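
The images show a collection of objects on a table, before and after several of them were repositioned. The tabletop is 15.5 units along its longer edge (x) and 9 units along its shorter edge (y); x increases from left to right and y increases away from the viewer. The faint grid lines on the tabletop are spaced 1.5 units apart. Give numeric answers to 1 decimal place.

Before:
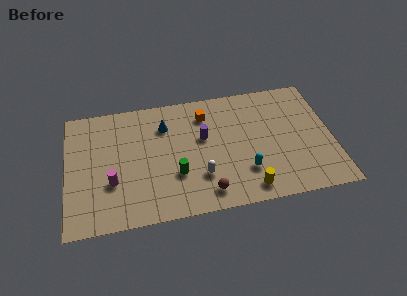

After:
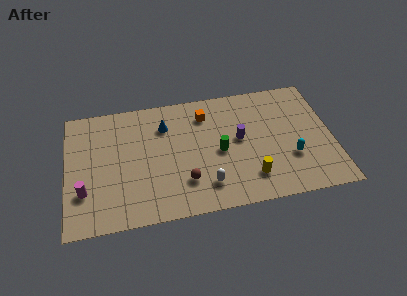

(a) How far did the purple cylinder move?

2.2

The purple cylinder moved from about (8.0, 5.4) to (10.1, 4.9), a distance of √(2.1² + 0.5²) ≈ 2.2.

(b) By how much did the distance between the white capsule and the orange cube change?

+0.7

Before: roughly 4.5 units apart; after: 5.2. That's 0.7 units further apart.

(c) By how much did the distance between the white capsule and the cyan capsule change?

+2.5

They were about 2.6 units apart before and 5.1 after — 2.5 units further apart.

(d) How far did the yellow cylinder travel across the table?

0.8

The yellow cylinder was near (10.4, 1.2) before and (10.6, 2.0) after, so it travelled √(0.2² + 0.8²) ≈ 0.8 units.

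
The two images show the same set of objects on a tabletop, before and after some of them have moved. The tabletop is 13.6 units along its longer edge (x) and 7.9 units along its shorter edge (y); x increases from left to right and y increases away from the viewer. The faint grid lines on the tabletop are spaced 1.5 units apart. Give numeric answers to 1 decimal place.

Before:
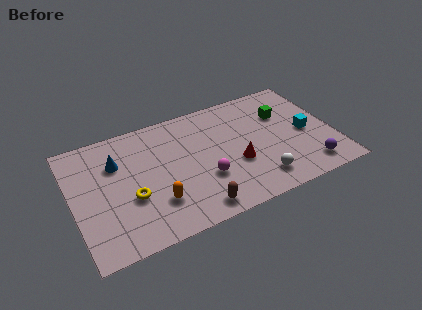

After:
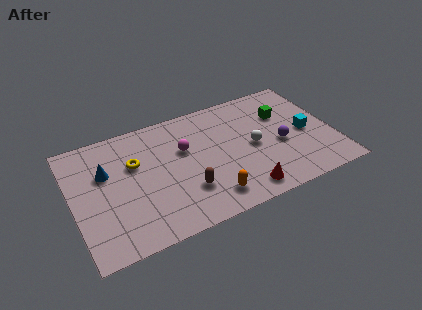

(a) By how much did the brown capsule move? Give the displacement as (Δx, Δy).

(-0.3, 1.3)

From the two frames, the brown capsule sits at roughly (6.0, 1.0) before and (5.7, 2.3) after.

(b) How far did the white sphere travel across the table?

2.3

The white sphere moved from about (9.4, 1.5) to (9.4, 3.8), a distance of √(0.0² + 2.3²) ≈ 2.3.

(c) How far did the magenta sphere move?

2.4

The magenta sphere was near (6.7, 2.7) before and (5.9, 5.0) after, so it travelled √(0.8² + 2.3²) ≈ 2.4 units.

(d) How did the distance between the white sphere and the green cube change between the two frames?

-1.9

The distance was about 4.3 in the first image and 2.4 in the second, so they moved 1.9 units closer together.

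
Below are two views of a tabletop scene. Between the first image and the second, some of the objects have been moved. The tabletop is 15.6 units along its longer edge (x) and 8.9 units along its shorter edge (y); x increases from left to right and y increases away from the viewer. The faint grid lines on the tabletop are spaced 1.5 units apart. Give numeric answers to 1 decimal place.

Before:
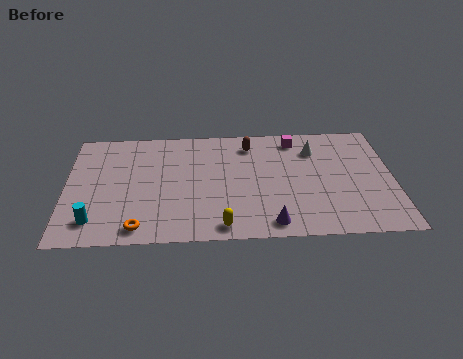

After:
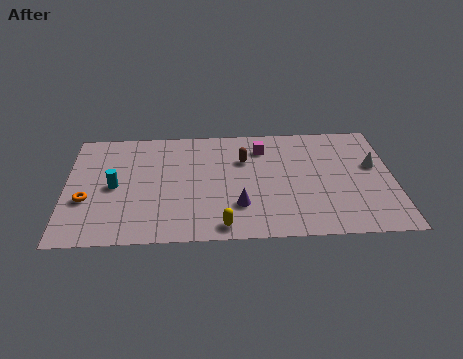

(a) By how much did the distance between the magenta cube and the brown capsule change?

-0.9

Before: roughly 2.2 units apart; after: 1.3. That's 0.9 units closer together.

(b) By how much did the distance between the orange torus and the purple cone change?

+1.0

They were about 6.2 units apart before and 7.2 after — 1.0 units further apart.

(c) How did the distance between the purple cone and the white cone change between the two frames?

+1.1

They were about 6.0 units apart before and 7.1 after — 1.1 units further apart.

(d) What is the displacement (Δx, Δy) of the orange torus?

(-2.5, 2.2)

The orange torus was at about (3.5, 1.1) and moved to about (1.0, 3.3).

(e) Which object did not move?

the yellow capsule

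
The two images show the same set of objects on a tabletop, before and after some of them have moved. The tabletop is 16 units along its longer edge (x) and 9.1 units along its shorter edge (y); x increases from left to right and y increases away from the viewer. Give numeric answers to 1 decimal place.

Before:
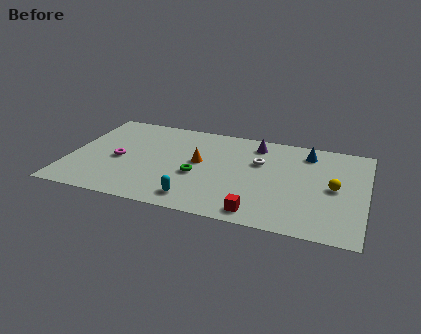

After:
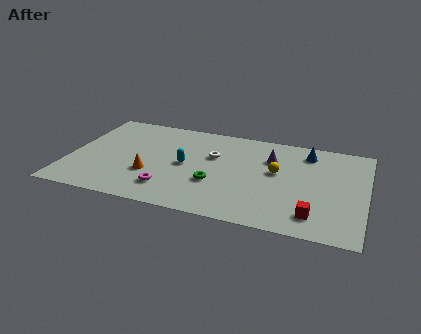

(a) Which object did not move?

the blue cone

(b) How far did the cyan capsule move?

3.2

The cyan capsule was near (7.1, 1.4) before and (6.3, 4.5) after, so it travelled √(0.8² + 3.1²) ≈ 3.2 units.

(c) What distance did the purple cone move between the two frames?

1.5

From (9.9, 7.6) to (10.8, 6.4), the purple cone covered √(0.9² + 1.2²) ≈ 1.5 units.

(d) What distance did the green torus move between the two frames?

1.1

The green torus was near (7.0, 3.7) before and (8.0, 3.2) after, so it travelled √(1.0² + 0.5²) ≈ 1.1 units.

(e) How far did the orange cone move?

3.1

From (7.0, 5.0) to (4.5, 3.1), the orange cone covered √(2.5² + 1.9²) ≈ 3.1 units.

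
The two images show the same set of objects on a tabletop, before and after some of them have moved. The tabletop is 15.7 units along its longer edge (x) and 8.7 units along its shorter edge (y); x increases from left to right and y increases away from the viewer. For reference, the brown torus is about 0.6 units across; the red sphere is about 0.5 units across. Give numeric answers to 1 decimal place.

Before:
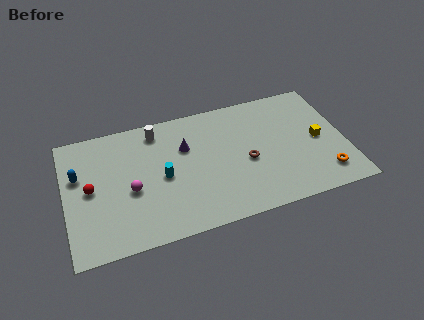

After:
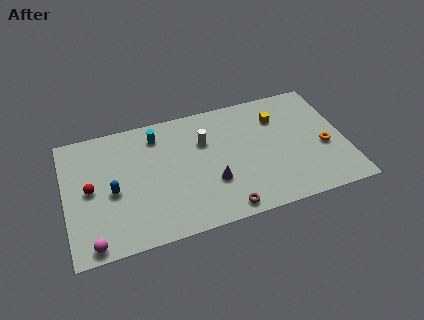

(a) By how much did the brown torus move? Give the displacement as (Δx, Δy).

(-1.5, -2.9)

From the two frames, the brown torus sits at roughly (10.1, 3.8) before and (8.6, 0.9) after.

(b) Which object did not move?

the red sphere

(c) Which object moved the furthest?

the magenta sphere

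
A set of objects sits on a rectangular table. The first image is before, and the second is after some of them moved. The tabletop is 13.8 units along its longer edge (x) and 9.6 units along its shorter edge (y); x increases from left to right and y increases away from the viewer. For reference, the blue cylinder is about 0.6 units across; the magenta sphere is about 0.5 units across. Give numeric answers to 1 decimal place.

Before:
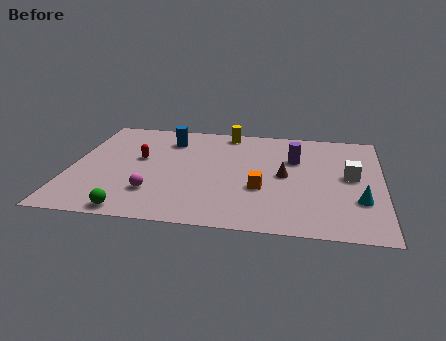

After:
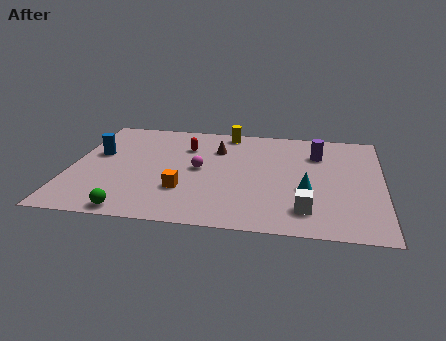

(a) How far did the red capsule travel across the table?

2.4

The red capsule was near (3.0, 5.5) before and (5.0, 6.9) after, so it travelled √(2.0² + 1.4²) ≈ 2.4 units.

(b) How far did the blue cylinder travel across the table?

3.6

The blue cylinder moved from about (4.2, 7.5) to (1.1, 5.7), a distance of √(3.1² + 1.8²) ≈ 3.6.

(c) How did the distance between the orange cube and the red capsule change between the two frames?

-1.9

They were about 5.9 units apart before and 4.0 after — 1.9 units closer together.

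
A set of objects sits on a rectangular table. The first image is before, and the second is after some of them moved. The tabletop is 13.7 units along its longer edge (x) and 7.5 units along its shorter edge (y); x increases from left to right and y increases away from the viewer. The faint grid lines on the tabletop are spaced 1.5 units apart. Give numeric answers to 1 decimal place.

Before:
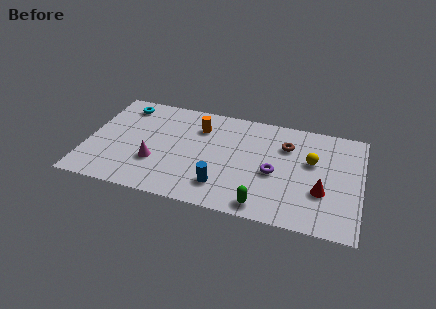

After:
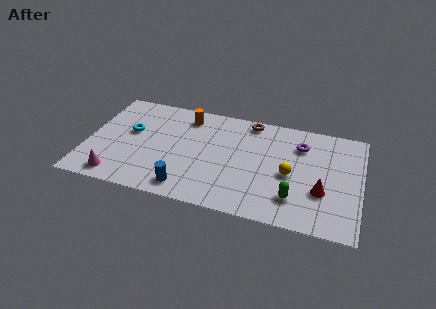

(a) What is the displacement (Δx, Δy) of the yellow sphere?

(-1.0, -1.2)

The yellow sphere started near (11.2, 4.6) and ended near (10.2, 3.4).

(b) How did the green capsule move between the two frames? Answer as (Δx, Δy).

(1.5, 0.9)

The green capsule started near (9.0, 0.9) and ended near (10.5, 1.8).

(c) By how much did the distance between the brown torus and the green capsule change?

+0.9

Before: roughly 4.6 units apart; after: 5.5. That's 0.9 units further apart.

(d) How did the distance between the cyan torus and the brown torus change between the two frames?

-2.0

They were about 8.3 units apart before and 6.3 after — 2.0 units closer together.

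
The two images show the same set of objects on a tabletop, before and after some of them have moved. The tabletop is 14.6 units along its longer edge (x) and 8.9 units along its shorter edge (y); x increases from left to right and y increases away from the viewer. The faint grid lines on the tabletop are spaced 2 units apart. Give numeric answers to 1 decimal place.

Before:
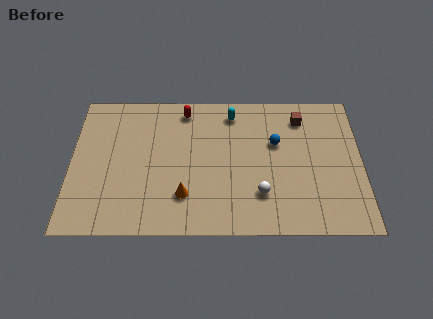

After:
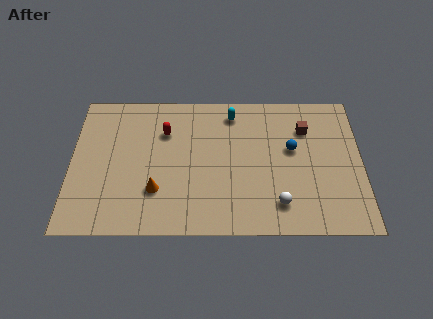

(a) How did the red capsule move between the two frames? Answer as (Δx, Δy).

(-1.0, -1.4)

From the two frames, the red capsule sits at roughly (5.7, 7.7) before and (4.7, 6.3) after.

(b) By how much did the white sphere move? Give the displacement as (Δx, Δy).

(0.9, -0.6)

The white sphere started near (9.5, 2.4) and ended near (10.4, 1.8).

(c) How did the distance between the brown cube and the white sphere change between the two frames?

-0.3

Before: roughly 5.2 units apart; after: 4.9. That's 0.3 units closer together.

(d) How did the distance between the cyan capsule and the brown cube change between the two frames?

+0.3

The distance was about 3.5 in the first image and 3.8 in the second, so they moved 0.3 units further apart.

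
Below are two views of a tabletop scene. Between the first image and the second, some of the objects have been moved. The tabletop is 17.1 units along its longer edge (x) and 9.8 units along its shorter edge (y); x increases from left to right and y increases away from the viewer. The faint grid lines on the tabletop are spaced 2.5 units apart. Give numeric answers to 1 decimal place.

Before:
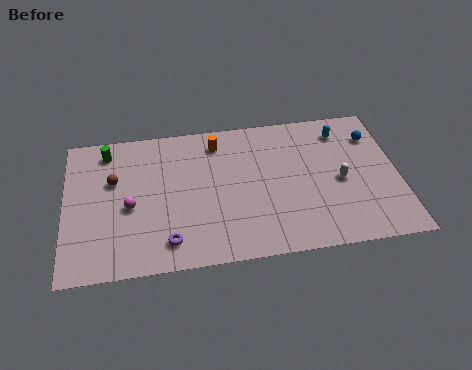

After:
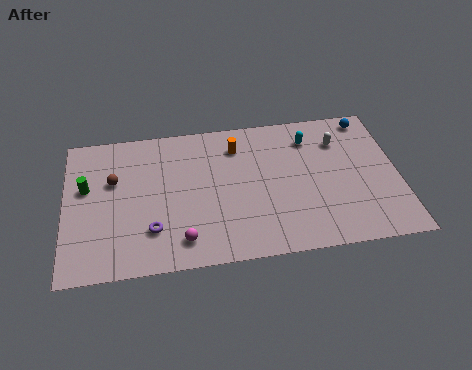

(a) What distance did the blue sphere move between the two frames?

1.3

From (16.0, 7.4) to (15.8, 8.7), the blue sphere covered √(0.2² + 1.3²) ≈ 1.3 units.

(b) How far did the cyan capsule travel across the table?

1.7

The cyan capsule was near (14.4, 8.0) before and (12.7, 7.7) after, so it travelled √(1.7² + 0.3²) ≈ 1.7 units.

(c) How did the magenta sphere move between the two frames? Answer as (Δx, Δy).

(2.6, -2.6)

The magenta sphere started near (3.3, 4.3) and ended near (5.9, 1.7).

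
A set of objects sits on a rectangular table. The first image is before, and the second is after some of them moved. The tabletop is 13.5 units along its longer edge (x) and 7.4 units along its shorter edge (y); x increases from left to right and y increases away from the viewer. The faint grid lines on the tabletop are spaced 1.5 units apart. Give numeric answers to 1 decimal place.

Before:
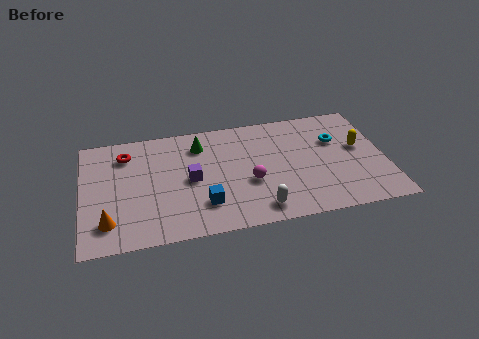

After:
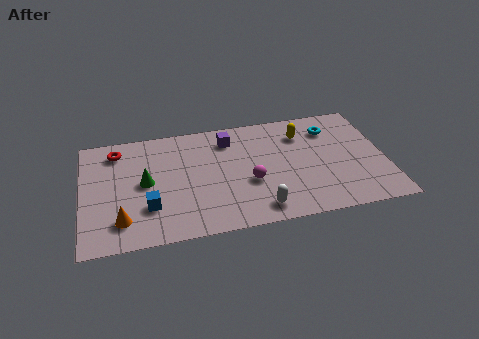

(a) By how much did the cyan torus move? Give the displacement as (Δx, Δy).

(-0.2, 0.8)

From the two frames, the cyan torus sits at roughly (11.4, 4.9) before and (11.2, 5.7) after.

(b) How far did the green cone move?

3.2

From (5.3, 5.8) to (2.8, 3.8), the green cone covered √(2.5² + 2.0²) ≈ 3.2 units.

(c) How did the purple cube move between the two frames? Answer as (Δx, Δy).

(1.8, 2.3)

From the two frames, the purple cube sits at roughly (4.8, 3.6) before and (6.6, 5.9) after.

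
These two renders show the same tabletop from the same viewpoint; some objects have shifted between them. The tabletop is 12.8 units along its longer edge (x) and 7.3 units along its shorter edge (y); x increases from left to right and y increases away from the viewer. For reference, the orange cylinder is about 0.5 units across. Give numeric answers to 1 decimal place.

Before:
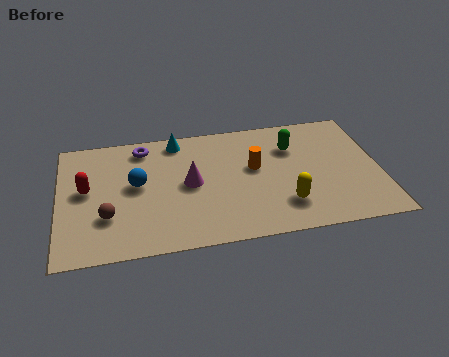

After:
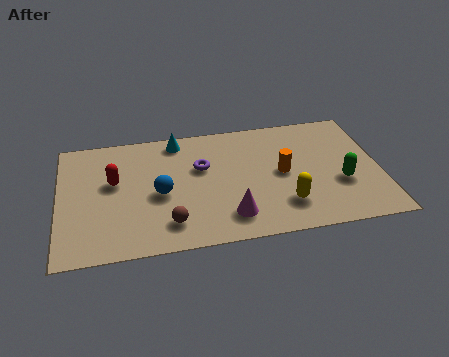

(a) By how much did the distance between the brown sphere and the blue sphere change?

-0.3

They were about 2.1 units apart before and 1.8 after — 0.3 units closer together.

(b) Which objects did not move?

the yellow capsule and the cyan cone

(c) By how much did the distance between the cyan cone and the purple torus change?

+0.6

The distance was about 1.4 in the first image and 2.0 in the second, so they moved 0.6 units further apart.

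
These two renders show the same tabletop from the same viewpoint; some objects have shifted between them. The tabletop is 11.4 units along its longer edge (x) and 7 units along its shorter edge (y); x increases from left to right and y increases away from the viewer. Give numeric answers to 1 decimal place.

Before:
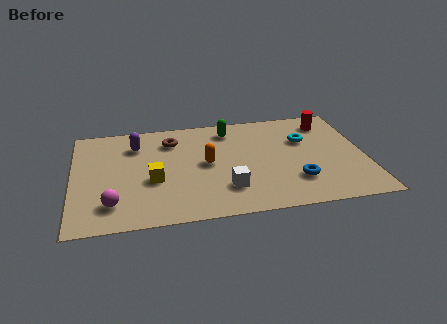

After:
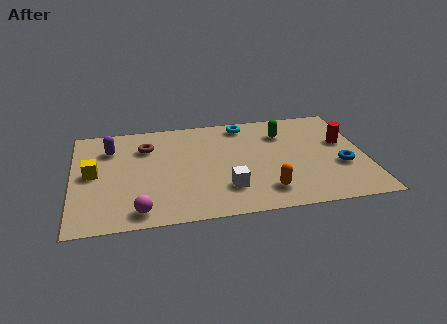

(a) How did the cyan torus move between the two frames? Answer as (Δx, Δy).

(-2.3, 1.5)

The cyan torus started near (9.1, 4.6) and ended near (6.8, 6.1).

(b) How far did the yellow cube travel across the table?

2.4

From (3.1, 2.8) to (0.8, 3.6), the yellow cube covered √(2.3² + 0.8²) ≈ 2.4 units.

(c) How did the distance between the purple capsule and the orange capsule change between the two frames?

+3.8

They were about 3.2 units apart before and 7.0 after — 3.8 units further apart.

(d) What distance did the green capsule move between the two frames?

2.2

From (6.2, 5.8) to (8.3, 5.2), the green capsule covered √(2.1² + 0.6²) ≈ 2.2 units.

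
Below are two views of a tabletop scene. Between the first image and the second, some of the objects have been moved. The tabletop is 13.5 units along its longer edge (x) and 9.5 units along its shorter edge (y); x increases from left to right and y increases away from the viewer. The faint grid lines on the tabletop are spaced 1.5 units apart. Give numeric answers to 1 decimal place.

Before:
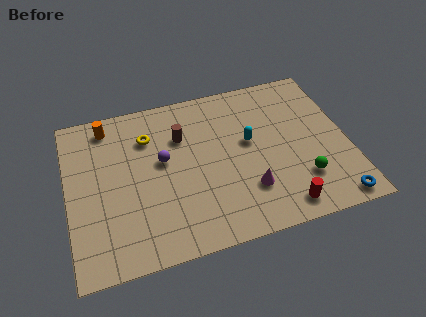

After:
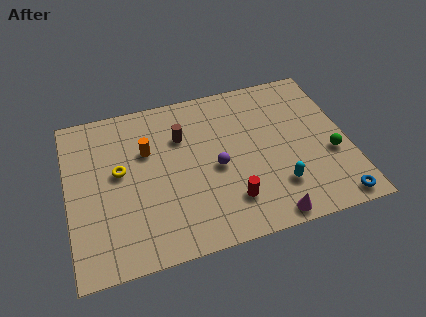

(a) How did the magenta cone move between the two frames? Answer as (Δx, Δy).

(0.8, -1.8)

From the two frames, the magenta cone sits at roughly (8.5, 2.6) before and (9.3, 0.8) after.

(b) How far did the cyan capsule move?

3.2

The cyan capsule moved from about (8.8, 5.4) to (9.9, 2.4), a distance of √(1.1² + 3.0²) ≈ 3.2.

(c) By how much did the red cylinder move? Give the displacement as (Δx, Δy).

(-2.4, 1.0)

From the two frames, the red cylinder sits at roughly (10.0, 1.2) before and (7.6, 2.2) after.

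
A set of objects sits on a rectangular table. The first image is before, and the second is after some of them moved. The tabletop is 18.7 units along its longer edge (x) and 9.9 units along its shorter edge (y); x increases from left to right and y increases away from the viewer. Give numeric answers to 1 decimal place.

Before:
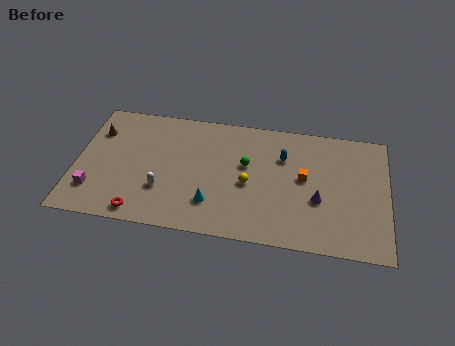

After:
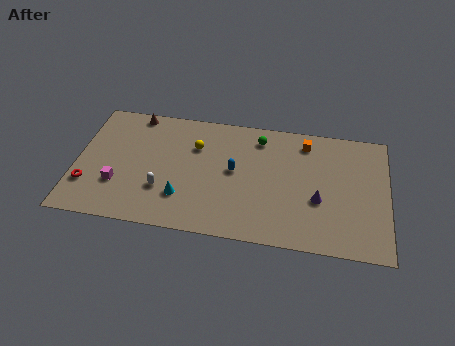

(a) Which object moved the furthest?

the yellow sphere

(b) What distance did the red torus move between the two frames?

3.7

The red torus was near (4.1, 1.1) before and (0.8, 2.8) after, so it travelled √(3.3² + 1.7²) ≈ 3.7 units.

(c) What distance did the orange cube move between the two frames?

2.9

The orange cube moved from about (13.7, 5.4) to (13.7, 8.3), a distance of √(0.0² + 2.9²) ≈ 2.9.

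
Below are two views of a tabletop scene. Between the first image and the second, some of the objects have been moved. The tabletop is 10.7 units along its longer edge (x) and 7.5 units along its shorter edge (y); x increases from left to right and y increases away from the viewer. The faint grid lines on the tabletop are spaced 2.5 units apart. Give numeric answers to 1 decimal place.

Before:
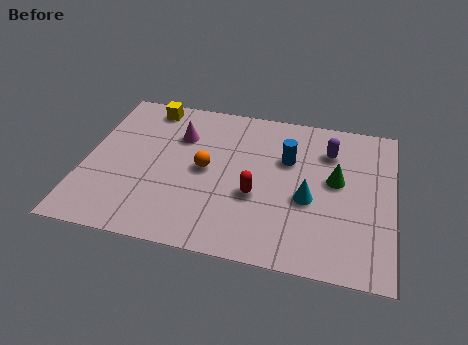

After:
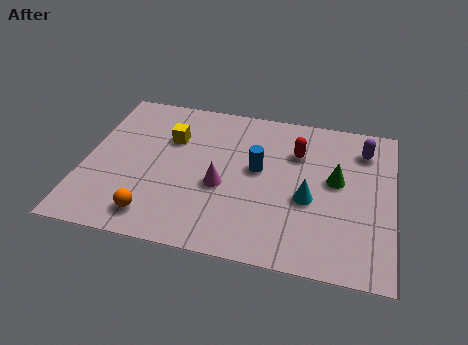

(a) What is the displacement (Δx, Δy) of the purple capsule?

(1.2, 0.3)

The purple capsule was at about (8.4, 5.6) and moved to about (9.6, 5.9).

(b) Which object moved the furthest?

the orange sphere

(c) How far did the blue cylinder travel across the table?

1.2

The blue cylinder was near (7.0, 4.9) before and (6.0, 4.2) after, so it travelled √(1.0² + 0.7²) ≈ 1.2 units.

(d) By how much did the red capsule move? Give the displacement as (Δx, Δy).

(1.3, 2.4)

The red capsule started near (6.0, 2.9) and ended near (7.3, 5.3).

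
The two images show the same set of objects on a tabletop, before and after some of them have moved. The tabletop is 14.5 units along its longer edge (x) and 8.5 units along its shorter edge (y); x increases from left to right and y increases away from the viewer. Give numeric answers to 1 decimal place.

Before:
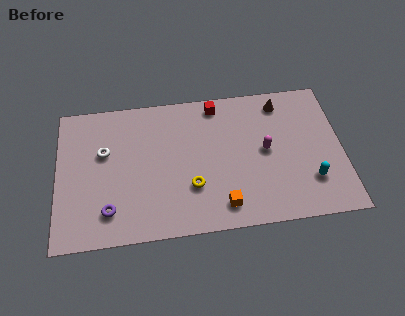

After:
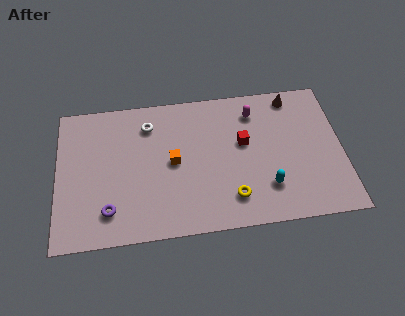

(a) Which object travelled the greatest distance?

the orange cube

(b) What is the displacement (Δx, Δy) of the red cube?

(1.3, -2.5)

From the two frames, the red cube sits at roughly (8.2, 7.5) before and (9.5, 5.0) after.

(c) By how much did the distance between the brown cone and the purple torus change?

+0.7

Before: roughly 10.4 units apart; after: 11.1. That's 0.7 units further apart.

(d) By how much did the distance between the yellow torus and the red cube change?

-1.7

Before: roughly 5.0 units apart; after: 3.3. That's 1.7 units closer together.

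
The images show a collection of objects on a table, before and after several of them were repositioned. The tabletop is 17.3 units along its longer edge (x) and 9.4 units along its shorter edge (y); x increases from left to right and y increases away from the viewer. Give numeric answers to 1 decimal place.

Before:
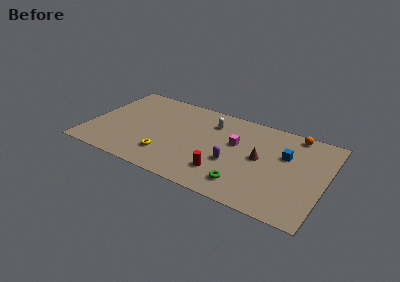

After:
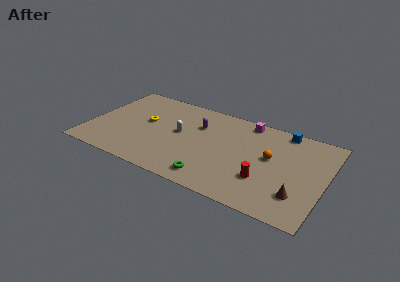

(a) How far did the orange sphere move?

3.5

From (14.7, 8.5) to (13.3, 5.3), the orange sphere covered √(1.4² + 3.2²) ≈ 3.5 units.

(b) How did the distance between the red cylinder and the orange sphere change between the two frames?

-5.3

They were about 7.7 units apart before and 2.4 after — 5.3 units closer together.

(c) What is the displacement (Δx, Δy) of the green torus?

(-2.3, -0.4)

From the two frames, the green torus sits at roughly (11.8, 1.8) before and (9.5, 1.4) after.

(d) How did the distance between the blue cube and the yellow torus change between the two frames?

+1.3

They were about 9.1 units apart before and 10.4 after — 1.3 units further apart.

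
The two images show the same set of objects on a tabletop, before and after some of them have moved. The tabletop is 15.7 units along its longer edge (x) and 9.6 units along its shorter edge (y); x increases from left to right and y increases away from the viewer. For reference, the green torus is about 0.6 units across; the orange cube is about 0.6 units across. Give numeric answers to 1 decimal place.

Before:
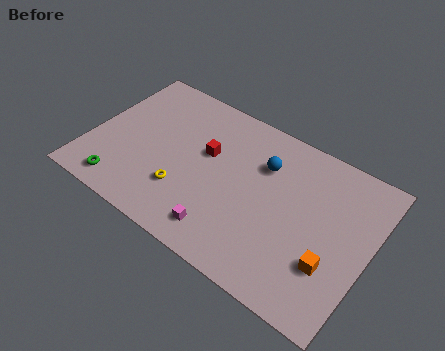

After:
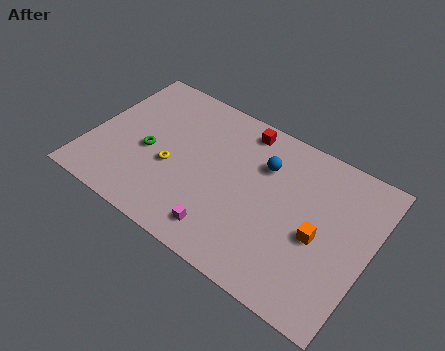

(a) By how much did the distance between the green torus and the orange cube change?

-2.0

The distance was about 11.7 in the first image and 9.7 in the second, so they moved 2.0 units closer together.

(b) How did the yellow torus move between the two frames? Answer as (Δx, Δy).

(-0.9, 1.1)

The yellow torus started near (5.6, 2.8) and ended near (4.7, 3.9).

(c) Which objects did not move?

the blue sphere and the magenta cube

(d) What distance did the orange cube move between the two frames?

1.5

The orange cube moved from about (13.9, 3.0) to (13.0, 4.2), a distance of √(0.9² + 1.2²) ≈ 1.5.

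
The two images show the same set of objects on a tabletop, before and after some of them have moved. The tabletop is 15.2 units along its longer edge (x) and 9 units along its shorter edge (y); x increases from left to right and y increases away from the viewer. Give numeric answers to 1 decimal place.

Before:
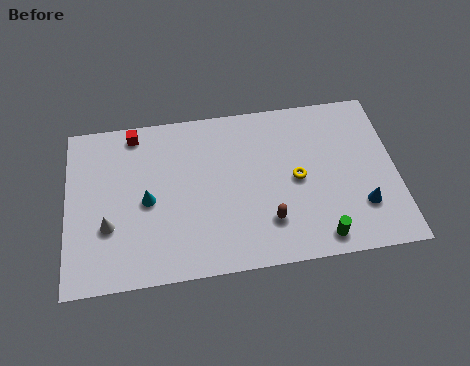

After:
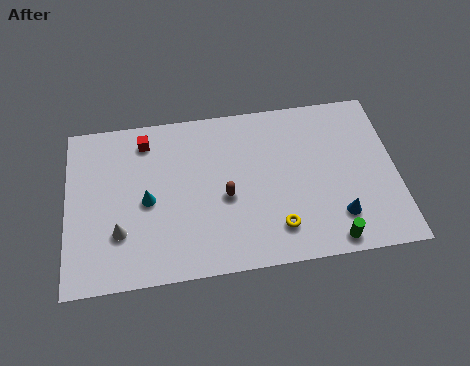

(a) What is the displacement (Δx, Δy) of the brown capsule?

(-1.9, 1.6)

From the two frames, the brown capsule sits at roughly (9.2, 2.3) before and (7.3, 3.9) after.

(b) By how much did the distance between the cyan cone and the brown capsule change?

-2.2

Before: roughly 5.8 units apart; after: 3.6. That's 2.2 units closer together.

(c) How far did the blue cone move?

1.2

The blue cone was near (13.5, 2.5) before and (12.4, 2.1) after, so it travelled √(1.1² + 0.4²) ≈ 1.2 units.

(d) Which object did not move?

the cyan cone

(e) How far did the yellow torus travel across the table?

2.7

The yellow torus was near (10.6, 4.4) before and (9.6, 1.9) after, so it travelled √(1.0² + 2.5²) ≈ 2.7 units.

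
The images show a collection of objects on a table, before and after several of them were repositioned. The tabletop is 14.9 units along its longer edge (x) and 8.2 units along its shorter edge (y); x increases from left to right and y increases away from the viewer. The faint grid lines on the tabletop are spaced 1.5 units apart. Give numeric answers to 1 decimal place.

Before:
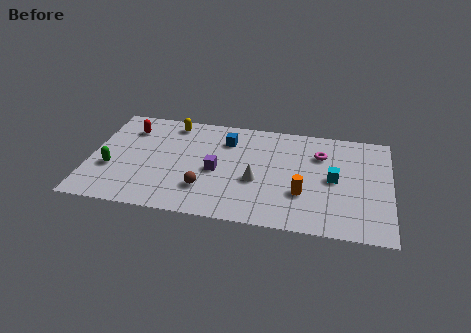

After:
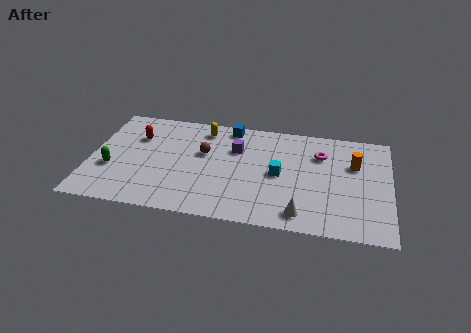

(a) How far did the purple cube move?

2.1

From (6.3, 3.7) to (7.2, 5.6), the purple cube covered √(0.9² + 1.9²) ≈ 2.1 units.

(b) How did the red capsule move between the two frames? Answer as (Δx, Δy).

(0.4, -0.6)

From the two frames, the red capsule sits at roughly (1.8, 6.3) before and (2.2, 5.7) after.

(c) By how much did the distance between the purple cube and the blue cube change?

-0.8

Before: roughly 2.5 units apart; after: 1.7. That's 0.8 units closer together.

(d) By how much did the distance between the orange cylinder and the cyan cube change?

+1.9

They were about 2.1 units apart before and 4.0 after — 1.9 units further apart.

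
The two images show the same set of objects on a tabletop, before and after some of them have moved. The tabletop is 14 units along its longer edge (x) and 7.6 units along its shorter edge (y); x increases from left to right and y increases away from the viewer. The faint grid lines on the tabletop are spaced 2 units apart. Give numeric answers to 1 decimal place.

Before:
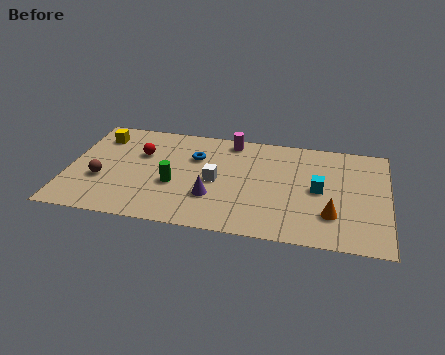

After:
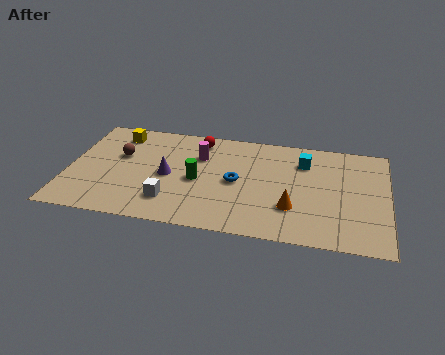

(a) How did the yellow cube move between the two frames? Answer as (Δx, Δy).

(0.8, 0.3)

The yellow cube was at about (1.2, 6.0) and moved to about (2.0, 6.3).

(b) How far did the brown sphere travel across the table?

2.0

The brown sphere moved from about (1.5, 2.8) to (2.2, 4.7), a distance of √(0.7² + 1.9²) ≈ 2.0.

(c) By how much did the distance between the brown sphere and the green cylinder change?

+0.5

The distance was about 3.2 in the first image and 3.7 in the second, so they moved 0.5 units further apart.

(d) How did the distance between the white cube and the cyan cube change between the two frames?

+2.4

Before: roughly 4.5 units apart; after: 6.9. That's 2.4 units further apart.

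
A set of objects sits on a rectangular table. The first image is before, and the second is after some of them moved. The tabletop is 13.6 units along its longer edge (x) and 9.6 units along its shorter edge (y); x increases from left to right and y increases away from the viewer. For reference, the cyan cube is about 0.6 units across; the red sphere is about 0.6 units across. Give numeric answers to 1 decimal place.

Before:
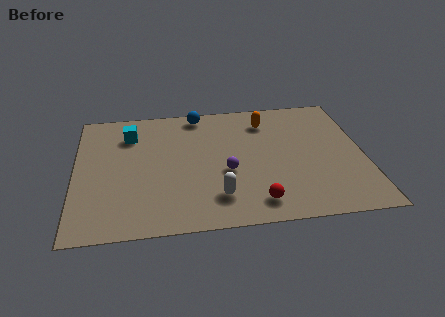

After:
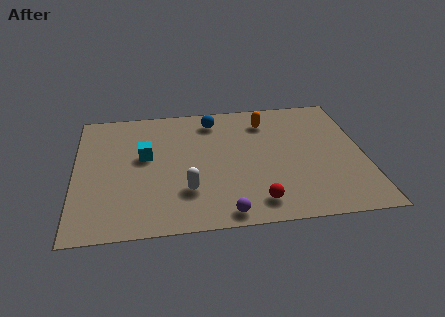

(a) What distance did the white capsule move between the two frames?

1.5

From (6.6, 2.1) to (5.2, 2.7), the white capsule covered √(1.4² + 0.6²) ≈ 1.5 units.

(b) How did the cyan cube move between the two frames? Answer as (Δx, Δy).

(0.7, -1.8)

The cyan cube was at about (2.6, 7.3) and moved to about (3.3, 5.5).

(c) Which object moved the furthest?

the purple sphere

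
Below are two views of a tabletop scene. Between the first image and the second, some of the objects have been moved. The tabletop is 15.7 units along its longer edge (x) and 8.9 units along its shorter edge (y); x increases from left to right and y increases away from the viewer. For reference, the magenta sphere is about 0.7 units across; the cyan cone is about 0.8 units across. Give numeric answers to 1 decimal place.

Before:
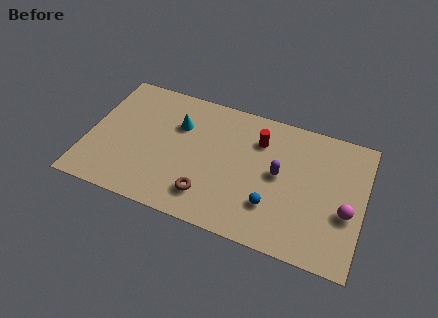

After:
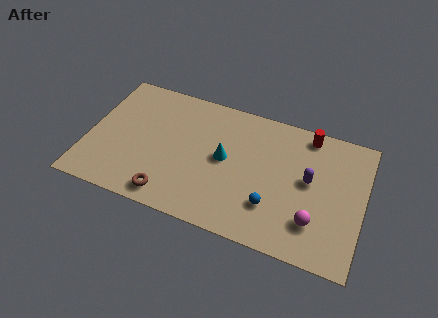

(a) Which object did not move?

the blue sphere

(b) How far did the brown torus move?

2.2

From (7.1, 1.9) to (5.0, 1.2), the brown torus covered √(2.1² + 0.7²) ≈ 2.2 units.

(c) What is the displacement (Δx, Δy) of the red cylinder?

(2.7, 1.3)

The red cylinder was at about (9.6, 6.6) and moved to about (12.3, 7.9).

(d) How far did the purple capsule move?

1.7

The purple capsule moved from about (10.9, 4.7) to (12.6, 4.9), a distance of √(1.7² + 0.2²) ≈ 1.7.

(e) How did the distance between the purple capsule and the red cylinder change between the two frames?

+0.7

The distance was about 2.3 in the first image and 3.0 in the second, so they moved 0.7 units further apart.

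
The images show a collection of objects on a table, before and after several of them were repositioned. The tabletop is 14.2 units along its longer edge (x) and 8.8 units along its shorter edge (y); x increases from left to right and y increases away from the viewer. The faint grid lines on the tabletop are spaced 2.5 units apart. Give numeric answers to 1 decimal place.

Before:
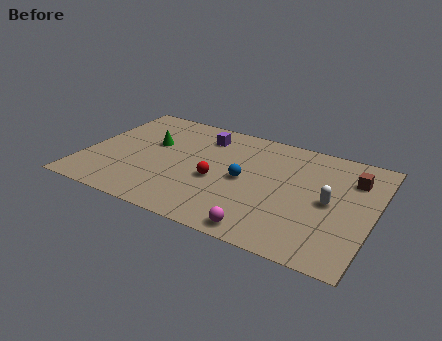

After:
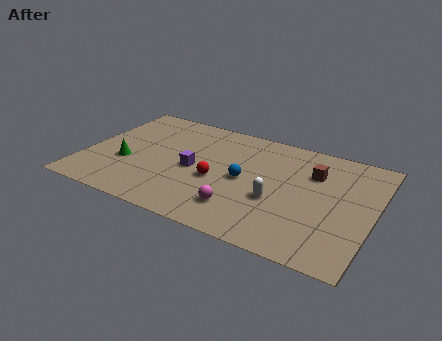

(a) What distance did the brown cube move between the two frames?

1.9

From (13.0, 6.5) to (11.1, 6.2), the brown cube covered √(1.9² + 0.3²) ≈ 1.9 units.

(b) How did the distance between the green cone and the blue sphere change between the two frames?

+1.0

Before: roughly 4.9 units apart; after: 5.9. That's 1.0 units further apart.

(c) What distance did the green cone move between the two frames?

2.3

From (3.1, 5.4) to (2.1, 3.3), the green cone covered √(1.0² + 2.1²) ≈ 2.3 units.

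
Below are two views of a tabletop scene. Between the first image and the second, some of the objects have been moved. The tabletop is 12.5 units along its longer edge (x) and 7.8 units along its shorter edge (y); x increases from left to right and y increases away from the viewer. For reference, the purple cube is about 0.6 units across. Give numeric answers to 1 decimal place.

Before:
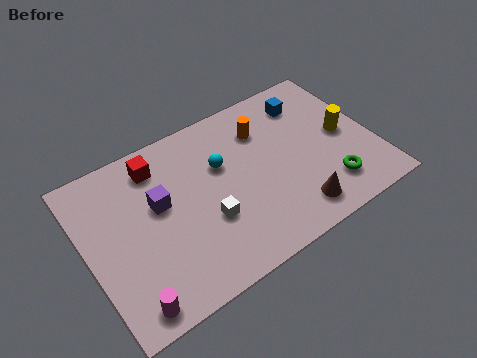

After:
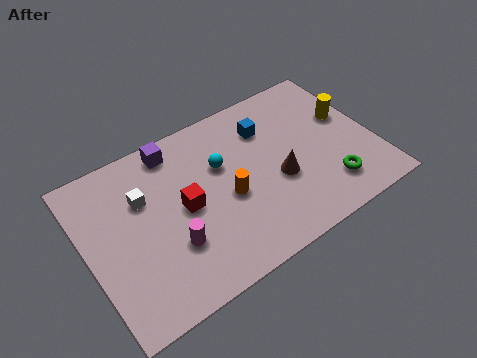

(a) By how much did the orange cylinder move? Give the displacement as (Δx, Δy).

(-2.0, -2.4)

From the two frames, the orange cylinder sits at roughly (8.0, 5.8) before and (6.0, 3.4) after.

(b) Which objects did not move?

the cyan sphere and the green torus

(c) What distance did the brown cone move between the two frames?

1.8

The brown cone was near (8.6, 1.3) before and (8.2, 3.1) after, so it travelled √(0.4² + 1.8²) ≈ 1.8 units.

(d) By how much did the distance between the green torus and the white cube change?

+3.1

The distance was about 5.3 in the first image and 8.4 in the second, so they moved 3.1 units further apart.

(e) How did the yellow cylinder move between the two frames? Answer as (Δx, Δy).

(0.3, 0.8)

The yellow cylinder started near (11.3, 3.9) and ended near (11.6, 4.7).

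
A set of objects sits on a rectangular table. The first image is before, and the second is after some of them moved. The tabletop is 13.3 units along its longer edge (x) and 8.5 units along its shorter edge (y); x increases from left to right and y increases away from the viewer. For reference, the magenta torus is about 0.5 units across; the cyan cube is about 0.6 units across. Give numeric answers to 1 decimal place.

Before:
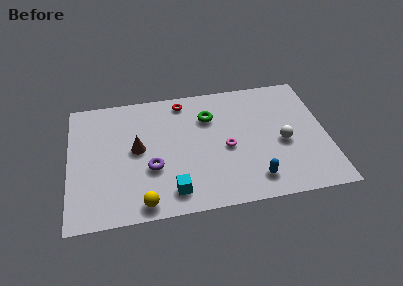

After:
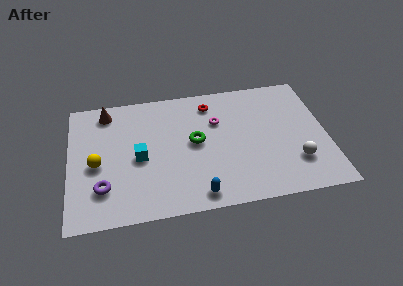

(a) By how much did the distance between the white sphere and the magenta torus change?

+2.3

The distance was about 2.9 in the first image and 5.2 in the second, so they moved 2.3 units further apart.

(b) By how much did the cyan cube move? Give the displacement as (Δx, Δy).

(-1.6, 2.5)

The cyan cube was at about (5.2, 1.4) and moved to about (3.6, 3.9).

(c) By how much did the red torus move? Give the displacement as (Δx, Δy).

(1.4, -0.4)

The red torus was at about (6.0, 7.4) and moved to about (7.4, 7.0).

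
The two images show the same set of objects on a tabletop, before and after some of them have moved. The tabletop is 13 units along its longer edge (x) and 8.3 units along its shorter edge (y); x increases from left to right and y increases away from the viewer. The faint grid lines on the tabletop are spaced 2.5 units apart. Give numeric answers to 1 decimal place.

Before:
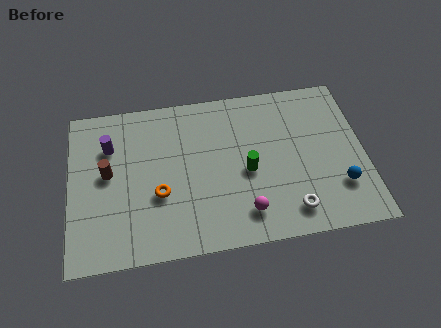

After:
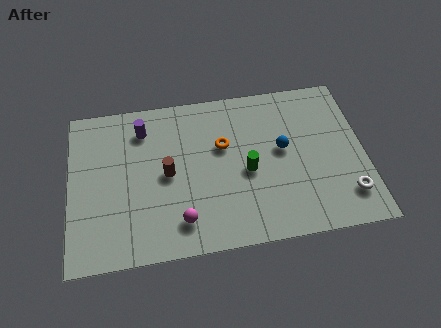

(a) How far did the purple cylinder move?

1.7

From (1.8, 5.9) to (3.3, 6.6), the purple cylinder covered √(1.5² + 0.7²) ≈ 1.7 units.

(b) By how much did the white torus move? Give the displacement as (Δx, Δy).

(2.5, 0.4)

The white torus was at about (9.6, 1.4) and moved to about (12.1, 1.8).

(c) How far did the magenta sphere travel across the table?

2.8

From (7.6, 1.6) to (4.8, 1.6), the magenta sphere covered √(2.8² + 0.0²) ≈ 2.8 units.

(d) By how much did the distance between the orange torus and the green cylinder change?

-2.1

They were about 3.9 units apart before and 1.8 after — 2.1 units closer together.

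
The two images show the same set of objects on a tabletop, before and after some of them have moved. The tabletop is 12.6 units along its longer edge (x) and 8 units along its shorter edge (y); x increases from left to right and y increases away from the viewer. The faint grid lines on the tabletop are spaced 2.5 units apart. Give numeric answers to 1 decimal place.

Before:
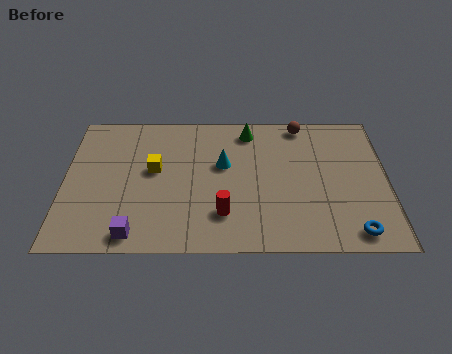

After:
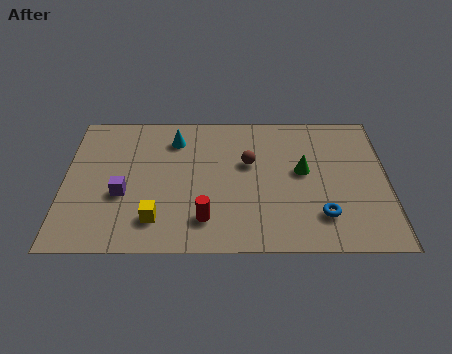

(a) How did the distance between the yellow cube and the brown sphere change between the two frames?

-1.6

They were about 6.4 units apart before and 4.8 after — 1.6 units closer together.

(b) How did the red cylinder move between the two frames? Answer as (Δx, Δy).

(-0.7, -0.3)

The red cylinder started near (6.2, 2.0) and ended near (5.5, 1.7).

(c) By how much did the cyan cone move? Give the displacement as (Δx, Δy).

(-1.9, 1.5)

The cyan cone started near (6.2, 4.8) and ended near (4.3, 6.3).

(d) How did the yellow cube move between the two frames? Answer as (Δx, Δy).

(0.1, -2.8)

From the two frames, the yellow cube sits at roughly (3.5, 4.5) before and (3.6, 1.7) after.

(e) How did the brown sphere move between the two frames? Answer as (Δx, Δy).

(-2.1, -2.3)

From the two frames, the brown sphere sits at roughly (9.3, 7.2) before and (7.2, 4.9) after.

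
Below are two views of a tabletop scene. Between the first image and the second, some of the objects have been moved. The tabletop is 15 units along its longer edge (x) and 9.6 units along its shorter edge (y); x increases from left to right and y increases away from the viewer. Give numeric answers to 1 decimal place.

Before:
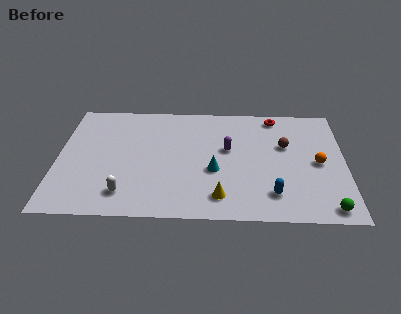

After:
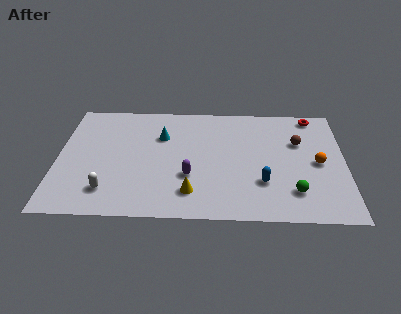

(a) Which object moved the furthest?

the cyan cone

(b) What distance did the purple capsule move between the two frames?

3.0

From (8.9, 5.6) to (6.9, 3.3), the purple capsule covered √(2.0² + 2.3²) ≈ 3.0 units.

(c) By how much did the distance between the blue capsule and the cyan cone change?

+3.0

They were about 3.5 units apart before and 6.5 after — 3.0 units further apart.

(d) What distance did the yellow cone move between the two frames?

1.5

The yellow cone moved from about (8.5, 1.7) to (7.0, 2.0), a distance of √(1.5² + 0.3²) ≈ 1.5.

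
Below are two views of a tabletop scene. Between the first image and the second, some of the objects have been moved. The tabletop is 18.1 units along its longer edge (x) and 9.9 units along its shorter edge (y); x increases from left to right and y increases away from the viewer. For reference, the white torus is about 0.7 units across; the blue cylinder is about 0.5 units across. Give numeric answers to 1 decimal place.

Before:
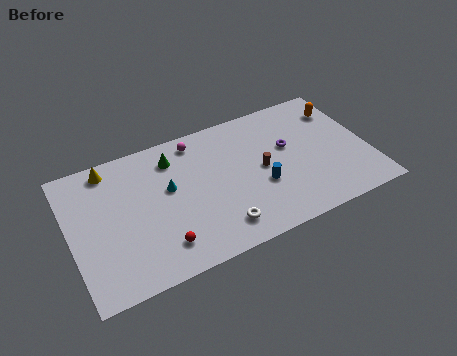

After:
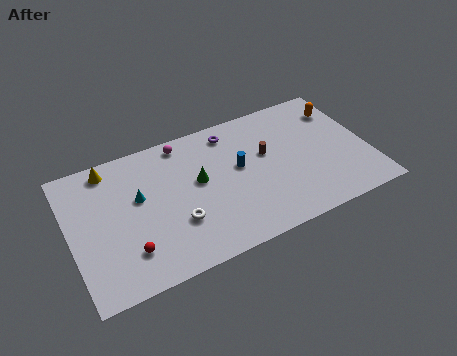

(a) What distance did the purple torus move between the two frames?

4.1

From (13.4, 5.9) to (10.1, 8.4), the purple torus covered √(3.3² + 2.5²) ≈ 4.1 units.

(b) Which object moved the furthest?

the purple torus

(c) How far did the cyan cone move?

1.8

The cyan cone moved from about (6.0, 5.8) to (4.2, 5.9), a distance of √(1.8² + 0.1²) ≈ 1.8.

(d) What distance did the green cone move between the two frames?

2.6

The green cone moved from about (6.5, 7.9) to (7.8, 5.6), a distance of √(1.3² + 2.3²) ≈ 2.6.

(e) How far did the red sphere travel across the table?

1.9

The red sphere moved from about (5.1, 2.0) to (3.2, 2.4), a distance of √(1.9² + 0.4²) ≈ 1.9.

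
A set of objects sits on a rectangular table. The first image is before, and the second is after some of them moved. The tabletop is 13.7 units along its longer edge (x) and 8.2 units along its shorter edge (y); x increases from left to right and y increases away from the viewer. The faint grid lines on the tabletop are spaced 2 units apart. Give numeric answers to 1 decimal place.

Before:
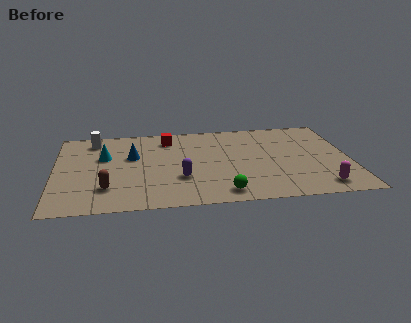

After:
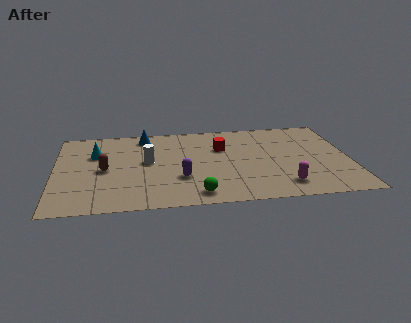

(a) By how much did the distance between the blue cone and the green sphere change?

+0.7

They were about 5.7 units apart before and 6.4 after — 0.7 units further apart.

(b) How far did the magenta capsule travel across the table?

1.7

The magenta capsule was near (12.2, 1.2) before and (10.5, 1.5) after, so it travelled √(1.7² + 0.3²) ≈ 1.7 units.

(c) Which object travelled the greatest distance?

the white cylinder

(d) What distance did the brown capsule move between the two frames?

1.8

The brown capsule moved from about (2.4, 2.1) to (2.3, 3.9), a distance of √(0.1² + 1.8²) ≈ 1.8.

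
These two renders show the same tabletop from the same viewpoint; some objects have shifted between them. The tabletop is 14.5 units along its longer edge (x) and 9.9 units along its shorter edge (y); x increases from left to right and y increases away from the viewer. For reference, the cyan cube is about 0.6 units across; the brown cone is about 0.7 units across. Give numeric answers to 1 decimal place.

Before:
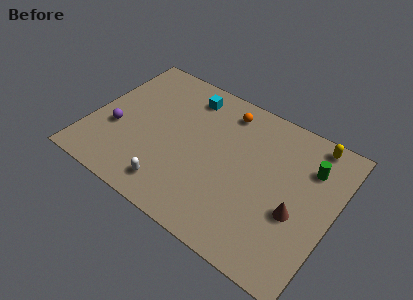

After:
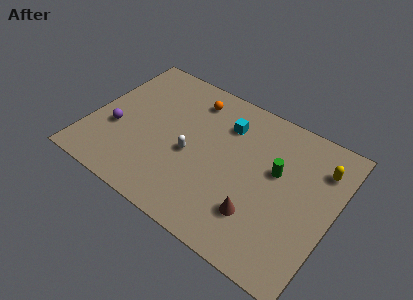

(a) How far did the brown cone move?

2.4

From (12.5, 3.9) to (10.5, 2.6), the brown cone covered √(2.0² + 1.3²) ≈ 2.4 units.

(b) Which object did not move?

the purple sphere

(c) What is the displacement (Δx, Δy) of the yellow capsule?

(0.7, -1.4)

The yellow capsule started near (12.7, 8.9) and ended near (13.4, 7.5).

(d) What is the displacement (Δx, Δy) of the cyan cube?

(2.5, -0.8)

From the two frames, the cyan cube sits at roughly (5.2, 8.2) before and (7.7, 7.4) after.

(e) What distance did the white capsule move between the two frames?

2.8

From (5.5, 1.6) to (6.1, 4.3), the white capsule covered √(0.6² + 2.7²) ≈ 2.8 units.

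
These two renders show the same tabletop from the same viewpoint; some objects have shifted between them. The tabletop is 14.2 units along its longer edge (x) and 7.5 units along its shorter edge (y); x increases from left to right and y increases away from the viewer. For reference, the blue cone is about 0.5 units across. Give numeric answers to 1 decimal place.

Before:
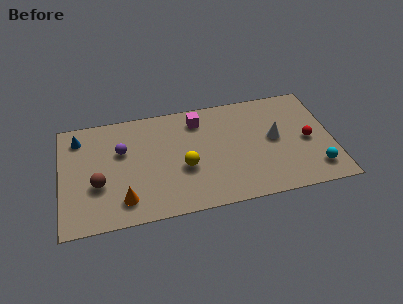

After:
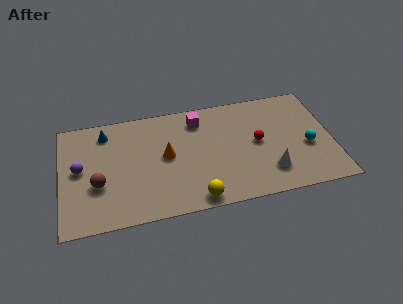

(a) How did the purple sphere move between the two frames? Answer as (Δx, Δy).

(-2.2, -0.8)

From the two frames, the purple sphere sits at roughly (3.2, 4.8) before and (1.0, 4.0) after.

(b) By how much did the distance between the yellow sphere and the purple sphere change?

+3.0

They were about 3.7 units apart before and 6.7 after — 3.0 units further apart.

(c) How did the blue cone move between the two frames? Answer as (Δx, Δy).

(1.4, 0.1)

From the two frames, the blue cone sits at roughly (1.0, 6.1) before and (2.4, 6.2) after.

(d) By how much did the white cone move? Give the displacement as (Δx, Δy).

(-0.4, -2.2)

The white cone was at about (11.2, 4.0) and moved to about (10.8, 1.8).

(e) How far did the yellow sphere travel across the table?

2.3

The yellow sphere moved from about (6.4, 3.0) to (6.9, 0.8), a distance of √(0.5² + 2.2²) ≈ 2.3.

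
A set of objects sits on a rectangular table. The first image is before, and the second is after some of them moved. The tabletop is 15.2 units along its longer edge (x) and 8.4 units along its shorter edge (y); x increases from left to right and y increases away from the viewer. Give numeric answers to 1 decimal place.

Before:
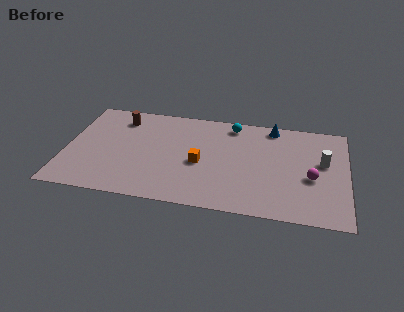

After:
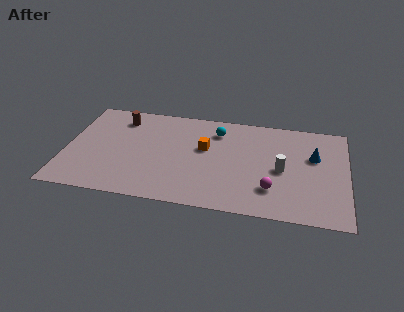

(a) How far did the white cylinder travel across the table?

2.4

The white cylinder was near (13.9, 4.9) before and (11.7, 3.9) after, so it travelled √(2.2² + 1.0²) ≈ 2.4 units.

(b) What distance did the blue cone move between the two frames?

3.2

The blue cone was near (11.1, 7.5) before and (13.4, 5.3) after, so it travelled √(2.3² + 2.2²) ≈ 3.2 units.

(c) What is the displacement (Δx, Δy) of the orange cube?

(0.2, 1.3)

The orange cube started near (7.3, 3.7) and ended near (7.5, 5.0).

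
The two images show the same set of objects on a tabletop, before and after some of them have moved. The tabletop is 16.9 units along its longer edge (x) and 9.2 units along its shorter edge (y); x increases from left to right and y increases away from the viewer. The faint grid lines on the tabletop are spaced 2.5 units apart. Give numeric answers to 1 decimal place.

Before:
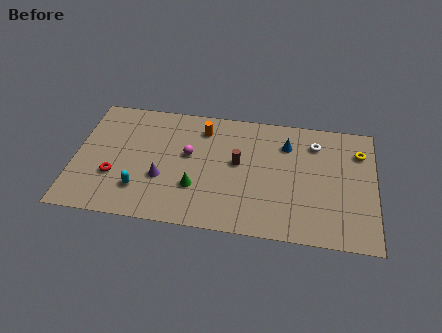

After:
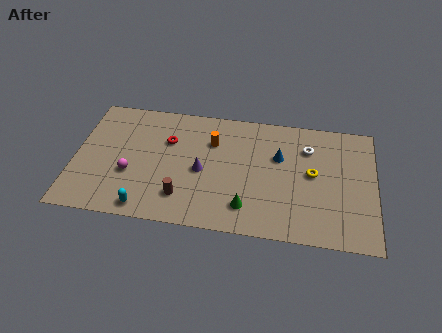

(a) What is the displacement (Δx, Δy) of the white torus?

(-0.4, -0.4)

The white torus was at about (13.5, 7.2) and moved to about (13.1, 6.8).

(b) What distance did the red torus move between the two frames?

4.2

From (2.3, 3.1) to (5.2, 6.2), the red torus covered √(2.9² + 3.1²) ≈ 4.2 units.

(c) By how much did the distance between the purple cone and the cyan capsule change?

+2.8

The distance was about 1.6 in the first image and 4.4 in the second, so they moved 2.8 units further apart.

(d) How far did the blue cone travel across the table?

1.1

The blue cone was near (11.9, 6.9) before and (11.5, 5.9) after, so it travelled √(0.4² + 1.0²) ≈ 1.1 units.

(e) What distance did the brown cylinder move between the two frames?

4.2

The brown cylinder was near (9.2, 5.1) before and (6.2, 2.1) after, so it travelled √(3.0² + 3.0²) ≈ 4.2 units.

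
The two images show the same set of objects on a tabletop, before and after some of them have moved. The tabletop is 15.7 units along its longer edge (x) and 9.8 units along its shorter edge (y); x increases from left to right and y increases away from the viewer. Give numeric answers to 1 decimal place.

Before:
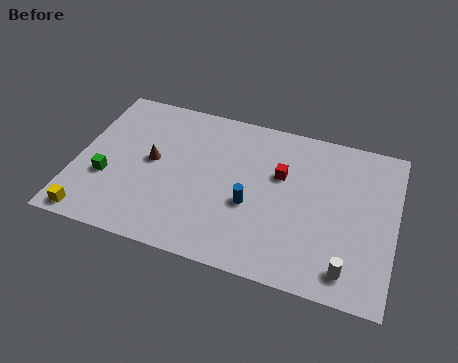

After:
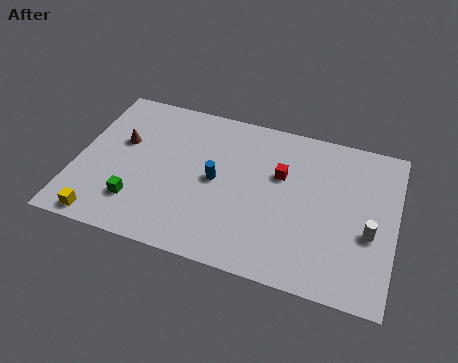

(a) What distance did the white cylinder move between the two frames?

2.6

From (13.6, 1.5) to (14.5, 3.9), the white cylinder covered √(0.9² + 2.4²) ≈ 2.6 units.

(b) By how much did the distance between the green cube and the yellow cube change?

-0.5

They were about 2.6 units apart before and 2.1 after — 0.5 units closer together.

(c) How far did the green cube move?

1.9

The green cube was near (1.6, 3.5) before and (3.2, 2.4) after, so it travelled √(1.6² + 1.1²) ≈ 1.9 units.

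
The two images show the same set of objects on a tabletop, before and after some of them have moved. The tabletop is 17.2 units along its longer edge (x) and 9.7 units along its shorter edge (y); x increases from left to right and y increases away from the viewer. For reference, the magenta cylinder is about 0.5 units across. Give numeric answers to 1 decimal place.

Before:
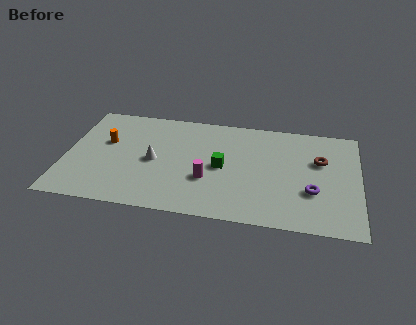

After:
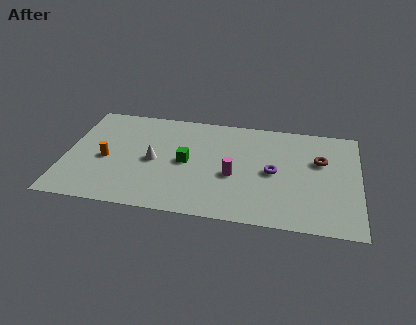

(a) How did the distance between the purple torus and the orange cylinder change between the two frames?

-2.7

Before: roughly 12.5 units apart; after: 9.8. That's 2.7 units closer together.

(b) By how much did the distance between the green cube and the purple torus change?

-0.4

Before: roughly 5.5 units apart; after: 5.1. That's 0.4 units closer together.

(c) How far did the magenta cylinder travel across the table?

1.6

The magenta cylinder was near (8.4, 3.4) before and (9.9, 4.0) after, so it travelled √(1.5² + 0.6²) ≈ 1.6 units.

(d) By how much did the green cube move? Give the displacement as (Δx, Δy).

(-2.1, 0.1)

The green cube started near (9.2, 4.7) and ended near (7.1, 4.8).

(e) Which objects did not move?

the brown torus and the white cone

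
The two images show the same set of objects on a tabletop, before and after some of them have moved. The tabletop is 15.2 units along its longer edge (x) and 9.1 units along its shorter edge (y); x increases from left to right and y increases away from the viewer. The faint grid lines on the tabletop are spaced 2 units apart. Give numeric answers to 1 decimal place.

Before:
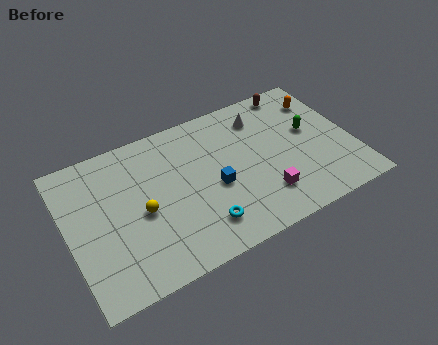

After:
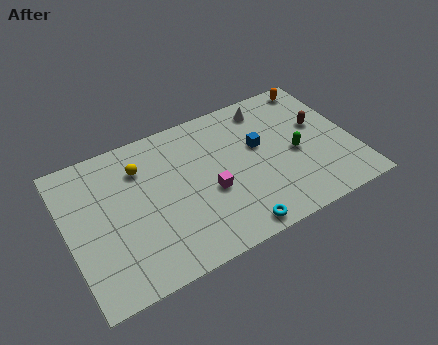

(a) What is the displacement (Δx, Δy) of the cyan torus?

(1.6, -1.0)

From the two frames, the cyan torus sits at roughly (6.7, 1.9) before and (8.3, 0.9) after.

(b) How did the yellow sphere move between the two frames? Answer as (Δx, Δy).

(0.3, 2.7)

From the two frames, the yellow sphere sits at roughly (3.8, 4.1) before and (4.1, 6.8) after.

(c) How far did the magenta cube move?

3.1

The magenta cube was near (10.1, 2.2) before and (7.4, 3.7) after, so it travelled √(2.7² + 1.5²) ≈ 3.1 units.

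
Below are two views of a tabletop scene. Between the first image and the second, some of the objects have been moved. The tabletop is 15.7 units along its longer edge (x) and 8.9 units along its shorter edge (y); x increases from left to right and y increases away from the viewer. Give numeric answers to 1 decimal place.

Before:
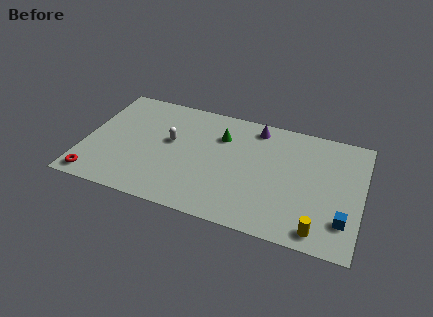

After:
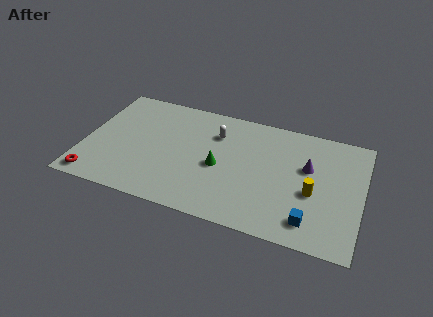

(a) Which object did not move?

the red torus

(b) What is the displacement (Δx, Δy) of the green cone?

(0.1, -2.4)

The green cone was at about (7.6, 6.4) and moved to about (7.7, 4.0).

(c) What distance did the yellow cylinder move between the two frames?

2.6

The yellow cylinder was near (13.5, 1.1) before and (13.0, 3.7) after, so it travelled √(0.5² + 2.6²) ≈ 2.6 units.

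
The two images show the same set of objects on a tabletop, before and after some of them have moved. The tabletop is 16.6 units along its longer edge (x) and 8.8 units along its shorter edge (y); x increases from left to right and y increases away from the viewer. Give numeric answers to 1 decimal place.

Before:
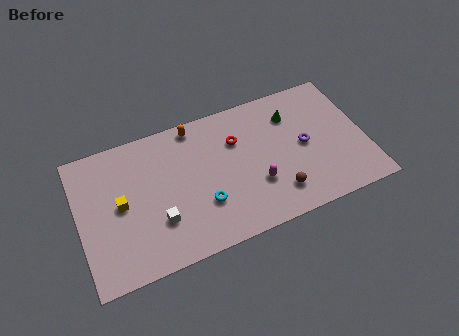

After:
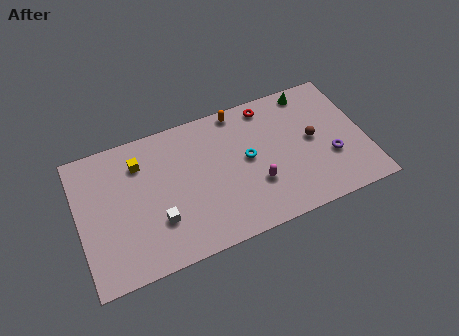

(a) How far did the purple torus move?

1.9

From (13.1, 4.4) to (14.5, 3.1), the purple torus covered √(1.4² + 1.3²) ≈ 1.9 units.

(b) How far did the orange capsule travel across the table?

2.6

The orange capsule was near (7.0, 7.9) before and (9.6, 8.0) after, so it travelled √(2.6² + 0.1²) ≈ 2.6 units.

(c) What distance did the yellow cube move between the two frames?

2.6

The yellow cube was near (2.4, 4.5) before and (3.7, 6.7) after, so it travelled √(1.3² + 2.2²) ≈ 2.6 units.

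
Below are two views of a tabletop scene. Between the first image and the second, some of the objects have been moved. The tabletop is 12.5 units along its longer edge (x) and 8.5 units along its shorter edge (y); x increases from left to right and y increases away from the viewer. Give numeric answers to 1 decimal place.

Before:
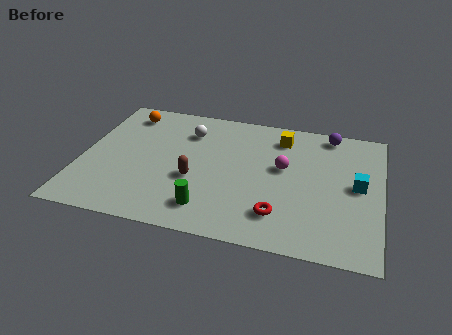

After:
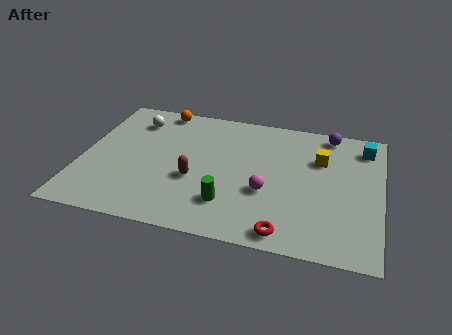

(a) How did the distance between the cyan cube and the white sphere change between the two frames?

+2.2

Before: roughly 7.5 units apart; after: 9.7. That's 2.2 units further apart.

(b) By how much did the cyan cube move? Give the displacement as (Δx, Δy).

(0.2, 2.6)

The cyan cube started near (11.5, 4.4) and ended near (11.7, 7.0).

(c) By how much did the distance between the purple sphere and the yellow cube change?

-0.3

They were about 2.1 units apart before and 1.8 after — 0.3 units closer together.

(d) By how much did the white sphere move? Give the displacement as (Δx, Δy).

(-2.3, 0.3)

From the two frames, the white sphere sits at roughly (4.3, 6.4) before and (2.0, 6.7) after.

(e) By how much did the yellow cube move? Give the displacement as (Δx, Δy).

(1.7, -1.1)

The yellow cube started near (8.2, 6.9) and ended near (9.9, 5.8).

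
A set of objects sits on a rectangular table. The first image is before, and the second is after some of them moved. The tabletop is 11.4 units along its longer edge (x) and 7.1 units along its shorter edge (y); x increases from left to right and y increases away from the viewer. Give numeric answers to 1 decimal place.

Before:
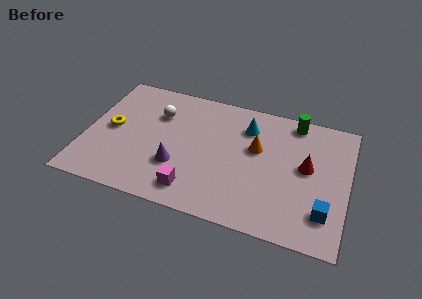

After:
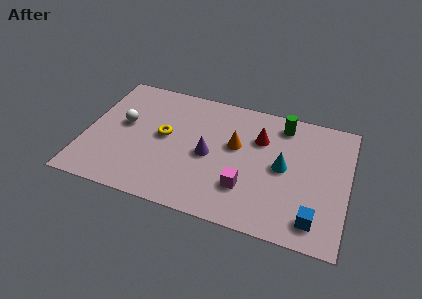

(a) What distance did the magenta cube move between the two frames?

2.3

The magenta cube moved from about (4.9, 1.2) to (7.1, 2.0), a distance of √(2.2² + 0.8²) ≈ 2.3.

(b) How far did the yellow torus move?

2.3

The yellow torus moved from about (1.1, 3.6) to (3.4, 3.8), a distance of √(2.3² + 0.2²) ≈ 2.3.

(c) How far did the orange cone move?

0.9

The orange cone moved from about (7.4, 4.3) to (6.5, 4.2), a distance of √(0.9² + 0.1²) ≈ 0.9.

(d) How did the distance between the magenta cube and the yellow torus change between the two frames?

-0.4

The distance was about 4.5 in the first image and 4.1 in the second, so they moved 0.4 units closer together.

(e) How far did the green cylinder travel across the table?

0.6

The green cylinder moved from about (8.9, 6.3) to (8.4, 6.0), a distance of √(0.5² + 0.3²) ≈ 0.6.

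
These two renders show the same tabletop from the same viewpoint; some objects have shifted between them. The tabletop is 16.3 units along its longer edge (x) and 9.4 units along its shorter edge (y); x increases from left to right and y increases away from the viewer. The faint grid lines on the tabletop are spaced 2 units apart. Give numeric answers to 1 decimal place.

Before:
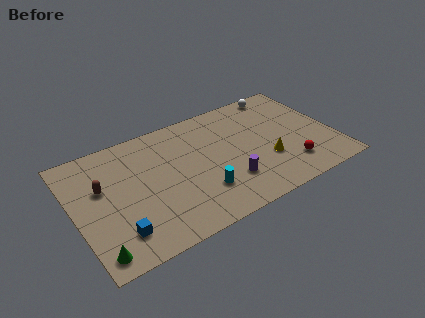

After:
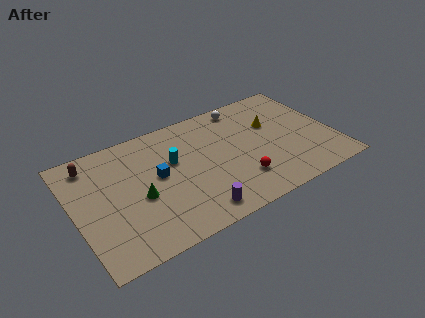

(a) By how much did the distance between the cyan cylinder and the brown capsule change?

-1.3

They were about 6.6 units apart before and 5.3 after — 1.3 units closer together.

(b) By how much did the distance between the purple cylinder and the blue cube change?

-2.8

The distance was about 7.0 in the first image and 4.2 in the second, so they moved 2.8 units closer together.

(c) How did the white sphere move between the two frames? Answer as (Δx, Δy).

(-2.5, -0.2)

The white sphere started near (13.7, 8.5) and ended near (11.2, 8.3).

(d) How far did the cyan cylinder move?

3.5

The cyan cylinder moved from about (7.6, 2.6) to (6.3, 5.8), a distance of √(1.3² + 3.2²) ≈ 3.5.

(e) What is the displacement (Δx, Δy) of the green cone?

(3.0, 2.8)

The green cone was at about (0.9, 1.2) and moved to about (3.9, 4.0).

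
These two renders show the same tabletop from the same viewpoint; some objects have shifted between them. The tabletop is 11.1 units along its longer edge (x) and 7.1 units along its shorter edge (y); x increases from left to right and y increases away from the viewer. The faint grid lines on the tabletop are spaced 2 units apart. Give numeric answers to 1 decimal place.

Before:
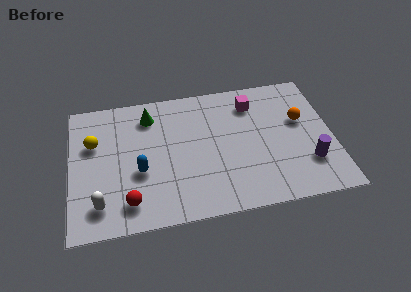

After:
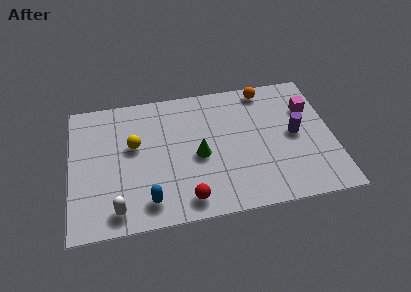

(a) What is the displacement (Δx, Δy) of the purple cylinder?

(-0.5, 1.6)

The purple cylinder was at about (10.0, 2.0) and moved to about (9.5, 3.6).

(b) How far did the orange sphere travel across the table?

2.4

The orange sphere was near (9.8, 4.3) before and (8.4, 6.3) after, so it travelled √(1.4² + 2.0²) ≈ 2.4 units.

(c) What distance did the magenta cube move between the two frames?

2.5

The magenta cube moved from about (7.8, 5.6) to (10.2, 4.9), a distance of √(2.4² + 0.7²) ≈ 2.5.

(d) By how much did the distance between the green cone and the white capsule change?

-0.7

Before: roughly 4.8 units apart; after: 4.1. That's 0.7 units closer together.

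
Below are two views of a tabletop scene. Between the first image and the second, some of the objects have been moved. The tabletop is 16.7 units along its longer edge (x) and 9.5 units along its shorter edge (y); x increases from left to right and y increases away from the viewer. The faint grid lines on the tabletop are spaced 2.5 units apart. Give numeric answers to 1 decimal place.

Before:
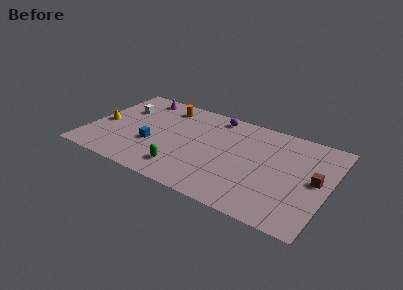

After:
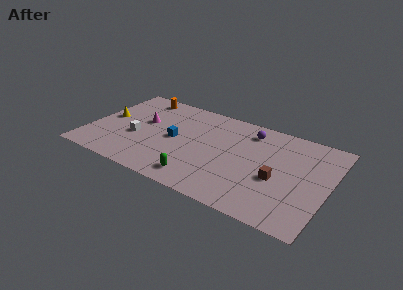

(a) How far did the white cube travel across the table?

3.0

From (2.0, 6.5) to (3.4, 3.8), the white cube covered √(1.4² + 2.7²) ≈ 3.0 units.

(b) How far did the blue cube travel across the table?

1.8

The blue cube was near (4.6, 3.5) before and (6.0, 4.7) after, so it travelled √(1.4² + 1.2²) ≈ 1.8 units.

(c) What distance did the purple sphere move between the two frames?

2.6

The purple sphere moved from about (8.4, 8.4) to (10.9, 7.8), a distance of √(2.5² + 0.6²) ≈ 2.6.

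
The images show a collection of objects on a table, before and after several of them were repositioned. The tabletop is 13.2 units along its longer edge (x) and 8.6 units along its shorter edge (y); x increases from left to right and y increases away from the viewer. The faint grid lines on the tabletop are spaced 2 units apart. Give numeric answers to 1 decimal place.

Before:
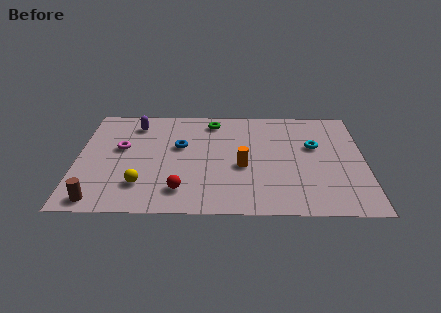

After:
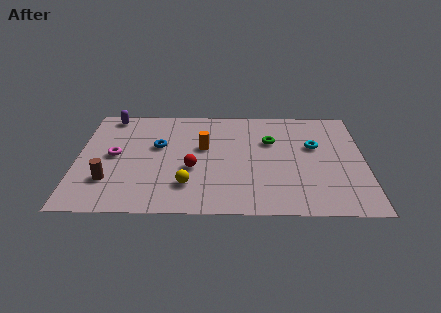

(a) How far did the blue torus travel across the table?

1.0

The blue torus was near (4.7, 5.2) before and (3.7, 5.2) after, so it travelled √(1.0² + 0.0²) ≈ 1.0 units.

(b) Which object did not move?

the cyan torus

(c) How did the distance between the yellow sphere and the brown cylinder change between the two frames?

+1.4

The distance was about 2.2 in the first image and 3.6 in the second, so they moved 1.4 units further apart.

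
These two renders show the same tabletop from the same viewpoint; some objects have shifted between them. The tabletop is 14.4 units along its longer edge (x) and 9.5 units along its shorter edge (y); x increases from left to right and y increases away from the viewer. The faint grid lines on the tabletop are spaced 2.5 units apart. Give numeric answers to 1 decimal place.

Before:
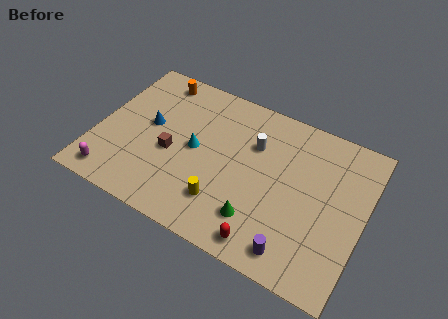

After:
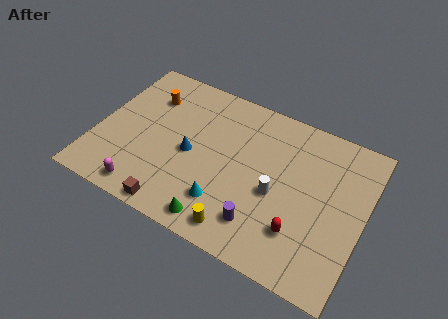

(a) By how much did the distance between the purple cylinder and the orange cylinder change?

-2.6

They were about 11.1 units apart before and 8.5 after — 2.6 units closer together.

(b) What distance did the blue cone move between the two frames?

2.5

The blue cone was near (2.7, 5.2) before and (5.1, 4.4) after, so it travelled √(2.4² + 0.8²) ≈ 2.5 units.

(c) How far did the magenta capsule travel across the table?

1.8

The magenta capsule moved from about (1.3, 1.2) to (3.1, 1.1), a distance of √(1.8² + 0.1²) ≈ 1.8.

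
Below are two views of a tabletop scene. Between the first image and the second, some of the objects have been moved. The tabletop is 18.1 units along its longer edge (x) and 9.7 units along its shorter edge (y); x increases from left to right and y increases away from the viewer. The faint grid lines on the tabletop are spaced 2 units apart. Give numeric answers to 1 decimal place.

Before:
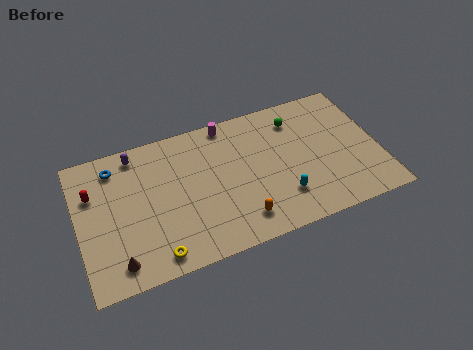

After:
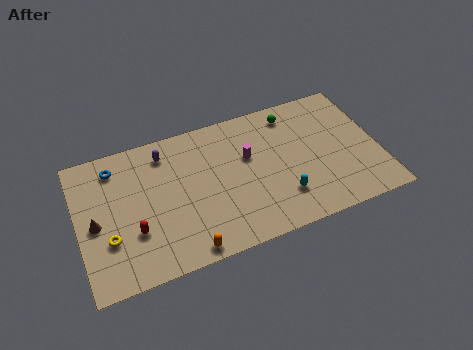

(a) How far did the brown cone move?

3.2

From (2.1, 1.5) to (1.0, 4.5), the brown cone covered √(1.1² + 3.0²) ≈ 3.2 units.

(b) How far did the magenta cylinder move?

3.0

From (9.3, 8.8) to (10.3, 6.0), the magenta cylinder covered √(1.0² + 2.8²) ≈ 3.0 units.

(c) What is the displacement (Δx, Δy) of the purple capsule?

(1.7, -0.5)

The purple capsule started near (3.7, 8.5) and ended near (5.4, 8.0).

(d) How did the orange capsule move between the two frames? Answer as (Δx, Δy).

(-3.3, -0.9)

From the two frames, the orange capsule sits at roughly (9.4, 1.8) before and (6.1, 0.9) after.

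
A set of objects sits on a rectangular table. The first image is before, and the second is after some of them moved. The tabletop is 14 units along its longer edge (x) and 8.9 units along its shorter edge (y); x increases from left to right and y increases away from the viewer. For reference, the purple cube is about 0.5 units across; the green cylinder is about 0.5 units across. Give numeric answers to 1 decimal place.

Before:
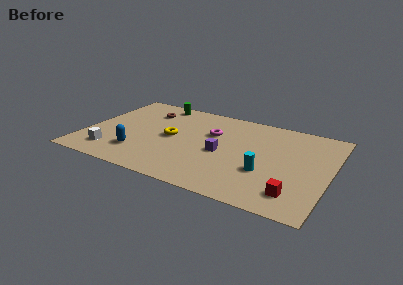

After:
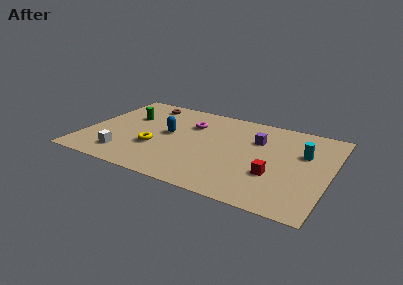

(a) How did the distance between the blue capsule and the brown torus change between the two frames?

-1.3

Before: roughly 4.6 units apart; after: 3.3. That's 1.3 units closer together.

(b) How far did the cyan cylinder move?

3.2

From (10.5, 3.1) to (12.4, 5.7), the cyan cylinder covered √(1.9² + 2.6²) ≈ 3.2 units.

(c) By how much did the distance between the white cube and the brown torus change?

+0.6

Before: roughly 5.3 units apart; after: 5.9. That's 0.6 units further apart.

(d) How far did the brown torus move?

0.8

The brown torus was near (3.1, 6.8) before and (2.9, 7.6) after, so it travelled √(0.2² + 0.8²) ≈ 0.8 units.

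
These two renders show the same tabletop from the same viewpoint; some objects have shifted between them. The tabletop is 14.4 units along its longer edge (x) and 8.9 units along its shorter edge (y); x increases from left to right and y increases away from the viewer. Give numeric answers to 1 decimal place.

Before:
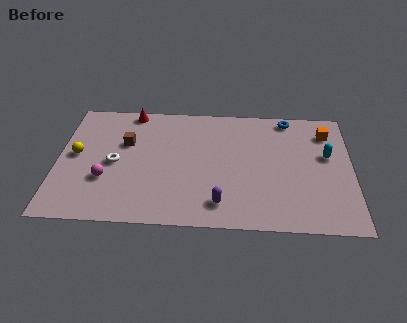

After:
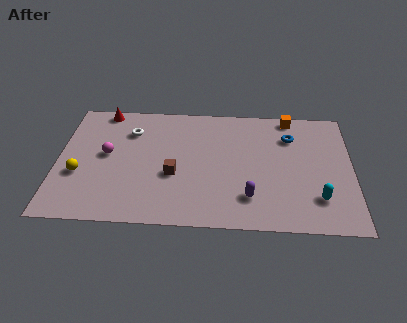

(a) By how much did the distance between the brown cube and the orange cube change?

-2.7

They were about 10.0 units apart before and 7.3 after — 2.7 units closer together.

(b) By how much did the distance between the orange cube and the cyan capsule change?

+4.3

They were about 1.7 units apart before and 6.0 after — 4.3 units further apart.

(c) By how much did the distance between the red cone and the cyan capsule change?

+2.0

The distance was about 10.1 in the first image and 12.1 in the second, so they moved 2.0 units further apart.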